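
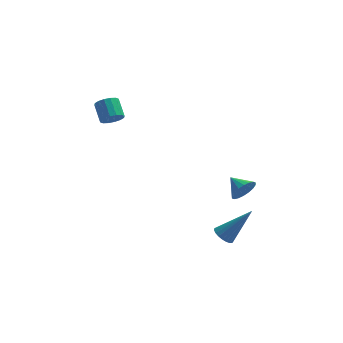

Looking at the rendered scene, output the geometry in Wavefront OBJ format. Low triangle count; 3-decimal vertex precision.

v 2.7 0.666 -0.404
v 3.174 0.746 0.185
v 2.08 1.474 -0.016
v 3.304 0.957 -0.046
v 3.314 1.109 -0.348
v 3.203 1.174 -0.66
v 2.992 1.138 -0.922
v 2.723 1.008 -1.082
v 2.45 0.811 -1.107
v 2.226 0.585 -0.992
v 2.096 0.374 -0.762
v 2.085 0.222 -0.46
v 2.196 0.157 -0.147
v 2.407 0.193 0.115
v 2.676 0.323 0.274
v 2.95 0.52 0.299
v -3.769 3.316 3.219
v -3.56 3.002 3.737
v -3.843 3.911 4.399
v -4.051 4.224 3.881
v -3.296 3.167 3.624
v -3.579 4.076 4.287
v -3.158 3.371 3.402
v -3.441 4.28 4.065
v -3.184 3.561 3.132
v -3.467 4.47 3.795
v -3.366 3.684 2.884
v -3.649 4.593 3.547
v -3.657 3.709 2.727
v -3.939 4.618 3.389
v -3.977 3.629 2.701
v -4.26 4.538 3.363
v -4.241 3.464 2.813
v -4.524 4.373 3.476
v -4.379 3.26 3.035
v -4.662 4.169 3.698
v -4.353 3.07 3.305
v -4.636 3.979 3.968
v -4.171 2.947 3.553
v -4.454 3.856 4.216
v -3.881 2.922 3.711
v -4.163 3.831 4.373
v 1.484 -3.029 -0.775
v 1.835 -2.69 -1.124
v 2.836 -2.791 0.815
v 1.685 -2.52 -1.021
v 1.499 -2.438 -0.876
v 1.311 -2.458 -0.713
v 1.153 -2.577 -0.561
v 1.052 -2.774 -0.446
v 1.026 -3.015 -0.388
v 1.08 -3.259 -0.396
v 1.203 -3.463 -0.471
v 1.375 -3.592 -0.597
v 1.566 -3.623 -0.755
v 1.742 -3.552 -0.916
v 1.875 -3.391 -1.052
v 1.939 -3.167 -1.141
v 1.926 -2.919 -1.166
f 2 1 4
f 2 4 3
f 4 1 5
f 4 5 3
f 5 1 6
f 5 6 3
f 6 1 7
f 6 7 3
f 7 1 8
f 7 8 3
f 8 1 9
f 8 9 3
f 9 1 10
f 9 10 3
f 10 1 11
f 10 11 3
f 11 1 12
f 11 12 3
f 12 1 13
f 12 13 3
f 13 1 14
f 13 14 3
f 14 1 15
f 14 15 3
f 15 1 16
f 15 16 3
f 16 1 2
f 16 2 3
f 18 17 21
f 18 21 19
f 19 21 22
f 19 22 20
f 21 17 23
f 21 23 22
f 22 23 24
f 22 24 20
f 23 17 25
f 23 25 24
f 24 25 26
f 24 26 20
f 25 17 27
f 25 27 26
f 26 27 28
f 26 28 20
f 27 17 29
f 27 29 28
f 28 29 30
f 28 30 20
f 29 17 31
f 29 31 30
f 30 31 32
f 30 32 20
f 31 17 33
f 31 33 32
f 32 33 34
f 32 34 20
f 33 17 35
f 33 35 34
f 34 35 36
f 34 36 20
f 35 17 37
f 35 37 36
f 36 37 38
f 36 38 20
f 37 17 39
f 37 39 38
f 38 39 40
f 38 40 20
f 39 17 41
f 39 41 40
f 40 41 42
f 40 42 20
f 41 17 18
f 41 18 42
f 42 18 19
f 42 19 20
f 44 43 46
f 44 46 45
f 46 43 47
f 46 47 45
f 47 43 48
f 47 48 45
f 48 43 49
f 48 49 45
f 49 43 50
f 49 50 45
f 50 43 51
f 50 51 45
f 51 43 52
f 51 52 45
f 52 43 53
f 52 53 45
f 53 43 54
f 53 54 45
f 54 43 55
f 54 55 45
f 55 43 56
f 55 56 45
f 56 43 57
f 56 57 45
f 57 43 58
f 57 58 45
f 58 43 59
f 58 59 45
f 59 43 44
f 59 44 45



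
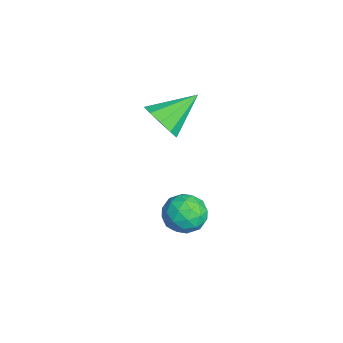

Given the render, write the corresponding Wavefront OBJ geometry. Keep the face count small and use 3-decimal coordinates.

v -3.228 -2.067 2.346
v -2.942 -2.459 3.104
v -3.772 -0.673 3.274
v -2.523 -2.158 2.898
v -2.372 -1.822 2.482
v -2.548 -1.579 2.013
v -2.984 -1.522 1.672
v -3.513 -1.674 1.588
v -3.933 -1.975 1.794
v -4.083 -2.311 2.211
v -3.907 -2.554 2.679
v -3.471 -2.611 3.021
v -2.201 -0.681 -1.33
v -1.486 -0.686 -1.866
v -2.514 -2.034 -1.734
v -1.799 -2.039 -2.27
v -1.692 -2.034 -1.383
v -1.499 -1.197 -1.133
v -2.501 -1.523 -2.467
v -2.308 -0.686 -2.217
v -1.671 -1.206 -2.569
v -1.171 -1.522 -1.898
v -2.829 -1.198 -1.702
v -2.329 -1.514 -1.031
v -1.816 -0.565 -1.562
v -2.184 -2.155 -2.038
v -2.121 -2.152 -1.516
v -1.701 -2.155 -1.831
v -1.824 -0.865 -1.132
v -1.403 -0.868 -1.446
v -1.525 -1.66 -1.163
v -2.597 -1.852 -2.154
v -2.176 -1.855 -2.468
v -2.299 -0.565 -1.769
v -1.879 -0.568 -2.084
v -2.475 -1.06 -2.437
v -1.505 -0.873 -2.29
v -1.688 -1.669 -2.528
v -2.101 -1.365 -2.644
v -1.988 -0.874 -2.497
v -1.211 -1.059 -1.897
v -1.395 -1.854 -2.134
v -1.332 -1.851 -1.613
v -1.218 -1.36 -1.466
v -1.32 -1.365 -2.31
v -2.605 -0.866 -1.466
v -2.789 -1.661 -1.703
v -2.782 -1.36 -2.134
v -2.668 -0.869 -1.987
v -2.312 -1.051 -1.072
v -2.495 -1.847 -1.31
v -2.012 -1.846 -1.103
v -1.899 -1.355 -0.956
v -2.68 -1.355 -1.29
f 2 1 4
f 2 4 3
f 4 1 5
f 4 5 3
f 5 1 6
f 5 6 3
f 6 1 7
f 6 7 3
f 7 1 8
f 7 8 3
f 8 1 9
f 8 9 3
f 9 1 10
f 9 10 3
f 10 1 11
f 10 11 3
f 11 1 12
f 11 12 3
f 12 1 2
f 12 2 3
f 13 50 29
f 50 24 53
f 29 53 18
f 50 53 29
f 13 29 25
f 29 18 30
f 25 30 14
f 29 30 25
f 13 25 34
f 25 14 35
f 34 35 20
f 25 35 34
f 13 34 46
f 34 20 49
f 46 49 23
f 34 49 46
f 13 46 50
f 46 23 54
f 50 54 24
f 46 54 50
f 14 30 41
f 30 18 44
f 41 44 22
f 30 44 41
f 18 53 31
f 53 24 52
f 31 52 17
f 53 52 31
f 24 54 51
f 54 23 47
f 51 47 15
f 54 47 51
f 23 49 48
f 49 20 36
f 48 36 19
f 49 36 48
f 20 35 40
f 35 14 37
f 40 37 21
f 35 37 40
f 16 42 28
f 42 22 43
f 28 43 17
f 42 43 28
f 16 28 26
f 28 17 27
f 26 27 15
f 28 27 26
f 16 26 33
f 26 15 32
f 33 32 19
f 26 32 33
f 16 33 38
f 33 19 39
f 38 39 21
f 33 39 38
f 16 38 42
f 38 21 45
f 42 45 22
f 38 45 42
f 17 43 31
f 43 22 44
f 31 44 18
f 43 44 31
f 15 27 51
f 27 17 52
f 51 52 24
f 27 52 51
f 19 32 48
f 32 15 47
f 48 47 23
f 32 47 48
f 21 39 40
f 39 19 36
f 40 36 20
f 39 36 40
f 22 45 41
f 45 21 37
f 41 37 14
f 45 37 41



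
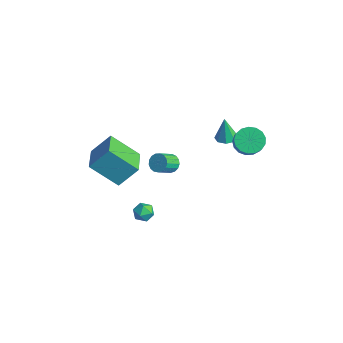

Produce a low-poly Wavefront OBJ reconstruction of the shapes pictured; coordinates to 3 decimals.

v -2.315 3.287 1.87
v -1.932 3.833 1.933
v -2.485 3.233 3.37
v -2.429 3.947 1.881
v -2.859 3.674 1.822
v -2.971 3.175 1.792
v -2.698 2.741 1.807
v -2.201 2.627 1.86
v -1.77 2.899 1.918
v -1.659 3.399 1.949
v -4.349 -2.306 0.134
v -5.414 -3.506 1.52
v -3.927 -1.291 1.337
v -4.992 -2.49 2.723
v -2.848 -3.29 0.437
v -3.913 -4.489 1.823
v -2.426 -2.274 1.64
v -3.491 -3.474 3.026
v -2.042 -1.7 -1.476
v -1.483 -2.046 -1.556
v -2.577 -2.434 -2.044
v -2.018 -2.78 -2.124
v -2.3 -2.739 -1.526
v -1.969 -2.285 -1.175
v -2.091 -2.195 -2.425
v -1.76 -1.741 -2.074
v -1.513 -2.352 -2.142
v -1.642 -2.688 -1.586
v -2.418 -1.792 -2.014
v -2.547 -2.128 -1.458
v -1.477 -0.869 2.259
v -0.934 -0.924 2.009
v -0.72 -1.826 2.672
v -1.263 -1.771 2.921
v -0.889 -0.749 2.232
v -0.676 -1.652 2.895
v -0.979 -0.602 2.462
v -0.766 -1.504 3.125
v -1.183 -0.516 2.645
v -0.97 -1.418 3.308
v -1.454 -0.51 2.739
v -1.241 -1.413 3.402
v -1.731 -0.587 2.724
v -1.517 -1.49 3.386
v -1.949 -0.729 2.601
v -1.735 -1.631 3.264
v -2.059 -0.902 2.4
v -1.845 -1.805 3.063
v -2.035 -1.068 2.167
v -1.822 -1.97 2.83
v -1.884 -1.188 1.955
v -1.671 -2.091 2.618
v -1.639 -1.235 1.812
v -1.426 -2.138 2.475
v -1.357 -1.198 1.772
v -1.144 -2.101 2.434
v -1.103 -1.086 1.843
v -0.889 -1.988 2.506
v -1.046 3.847 2.165
v -0.362 4.146 1.737
v 0.611 3.591 2.908
v -0.074 3.293 3.335
v -0.473 4.46 1.978
v 0.5 3.906 3.149
v -0.715 4.635 2.262
v 0.258 4.08 3.433
v -1.033 4.629 2.524
v -0.06 4.074 3.694
v -1.354 4.444 2.703
v -0.381 3.889 3.873
v -1.604 4.122 2.759
v -0.632 3.567 3.929
v -1.727 3.738 2.679
v -0.754 3.183 3.849
v -1.694 3.378 2.481
v -0.721 2.823 3.651
v -1.513 3.126 2.21
v -0.54 2.571 3.381
v -1.224 3.039 1.93
v -0.252 2.485 3.1
v -0.895 3.138 1.703
v 0.078 2.583 2.873
v -0.601 3.399 1.582
v 0.372 2.844 2.752
v -0.409 3.762 1.594
v 0.564 3.208 2.765
f 2 1 4
f 2 4 3
f 4 1 5
f 4 5 3
f 5 1 6
f 5 6 3
f 6 1 7
f 6 7 3
f 7 1 8
f 7 8 3
f 8 1 9
f 8 9 3
f 9 1 10
f 9 10 3
f 10 1 2
f 10 2 3
f 12 14 11
f 15 12 11
f 11 14 13
f 13 15 11
f 12 18 14
f 16 12 15
f 16 18 12
f 14 18 13
f 17 15 13
f 13 18 17
f 17 16 15
f 18 16 17
f 19 30 24
f 19 24 20
f 19 20 26
f 19 26 29
f 19 29 30
f 20 24 28
f 24 30 23
f 30 29 21
f 29 26 25
f 26 20 27
f 22 28 23
f 22 23 21
f 22 21 25
f 22 25 27
f 22 27 28
f 23 28 24
f 21 23 30
f 25 21 29
f 27 25 26
f 28 27 20
f 32 31 35
f 32 35 33
f 33 35 36
f 33 36 34
f 35 31 37
f 35 37 36
f 36 37 38
f 36 38 34
f 37 31 39
f 37 39 38
f 38 39 40
f 38 40 34
f 39 31 41
f 39 41 40
f 40 41 42
f 40 42 34
f 41 31 43
f 41 43 42
f 42 43 44
f 42 44 34
f 43 31 45
f 43 45 44
f 44 45 46
f 44 46 34
f 45 31 47
f 45 47 46
f 46 47 48
f 46 48 34
f 47 31 49
f 47 49 48
f 48 49 50
f 48 50 34
f 49 31 51
f 49 51 50
f 50 51 52
f 50 52 34
f 51 31 53
f 51 53 52
f 52 53 54
f 52 54 34
f 53 31 55
f 53 55 54
f 54 55 56
f 54 56 34
f 55 31 57
f 55 57 56
f 56 57 58
f 56 58 34
f 57 31 32
f 57 32 58
f 58 32 33
f 58 33 34
f 60 59 63
f 60 63 61
f 61 63 64
f 61 64 62
f 63 59 65
f 63 65 64
f 64 65 66
f 64 66 62
f 65 59 67
f 65 67 66
f 66 67 68
f 66 68 62
f 67 59 69
f 67 69 68
f 68 69 70
f 68 70 62
f 69 59 71
f 69 71 70
f 70 71 72
f 70 72 62
f 71 59 73
f 71 73 72
f 72 73 74
f 72 74 62
f 73 59 75
f 73 75 74
f 74 75 76
f 74 76 62
f 75 59 77
f 75 77 76
f 76 77 78
f 76 78 62
f 77 59 79
f 77 79 78
f 78 79 80
f 78 80 62
f 79 59 81
f 79 81 80
f 80 81 82
f 80 82 62
f 81 59 83
f 81 83 82
f 82 83 84
f 82 84 62
f 83 59 85
f 83 85 84
f 84 85 86
f 84 86 62
f 85 59 60
f 85 60 86
f 86 60 61
f 86 61 62



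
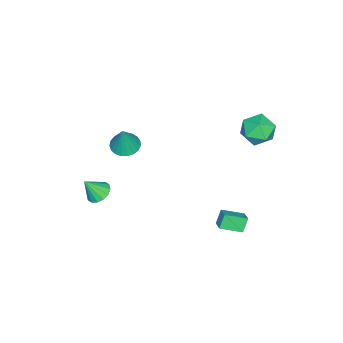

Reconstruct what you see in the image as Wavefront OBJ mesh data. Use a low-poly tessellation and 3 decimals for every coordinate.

v -0.232 3.187 -3.009
v 0.369 3.672 -2.705
v -0.927 4.374 -3.529
v -0.326 4.858 -3.225
v 0.286 3.102 -3.895
v 0.887 3.586 -3.591
v -0.409 4.288 -4.415
v 0.192 4.773 -4.111
v -3.822 4.83 1.29
v -2.963 4.032 1.096
v -4.337 3.888 2.884
v -3.478 3.09 2.69
v -3.197 4.203 2.996
v -2.878 4.785 2.01
v -4.422 3.135 1.97
v -4.103 3.717 0.984
v -3.334 2.984 1.516
v -2.577 3.644 2.15
v -4.723 4.276 1.83
v -3.966 4.936 2.464
v -2.097 -3.926 -1.332
v -1.626 -3.137 -1.53
v -1.543 -3.794 0.512
v -1.979 -2.999 -1.434
v -2.352 -3.021 -1.32
v -2.681 -3.2 -1.208
v -2.91 -3.505 -1.118
v -2.997 -3.882 -1.065
v -2.929 -4.267 -1.058
v -2.717 -4.593 -1.098
v -2.398 -4.803 -1.179
v -2.026 -4.862 -1.286
v -1.667 -4.759 -1.401
v -1.383 -4.512 -1.505
v -1.221 -4.164 -1.578
v -1.211 -3.774 -1.609
v -1.355 -3.411 -1.592
v 2.373 -3.44 -1.752
v 2.911 -3.871 -2.196
v 2.887 -4.08 -0.508
v 3.114 -3.512 -2.095
v 3.119 -3.134 -1.902
v 2.923 -2.838 -1.669
v 2.581 -2.703 -1.458
v 2.182 -2.766 -1.326
v 1.835 -3.009 -1.308
v 1.632 -3.368 -1.409
v 1.628 -3.746 -1.601
v 1.823 -4.043 -1.834
v 2.166 -4.177 -2.045
v 2.564 -4.114 -2.178
f 2 4 1
f 5 2 1
f 1 4 3
f 3 5 1
f 2 8 4
f 6 2 5
f 6 8 2
f 4 8 3
f 7 5 3
f 3 8 7
f 7 6 5
f 8 6 7
f 9 20 14
f 9 14 10
f 9 10 16
f 9 16 19
f 9 19 20
f 10 14 18
f 14 20 13
f 20 19 11
f 19 16 15
f 16 10 17
f 12 18 13
f 12 13 11
f 12 11 15
f 12 15 17
f 12 17 18
f 13 18 14
f 11 13 20
f 15 11 19
f 17 15 16
f 18 17 10
f 22 21 24
f 22 24 23
f 24 21 25
f 24 25 23
f 25 21 26
f 25 26 23
f 26 21 27
f 26 27 23
f 27 21 28
f 27 28 23
f 28 21 29
f 28 29 23
f 29 21 30
f 29 30 23
f 30 21 31
f 30 31 23
f 31 21 32
f 31 32 23
f 32 21 33
f 32 33 23
f 33 21 34
f 33 34 23
f 34 21 35
f 34 35 23
f 35 21 36
f 35 36 23
f 36 21 37
f 36 37 23
f 37 21 22
f 37 22 23
f 39 38 41
f 39 41 40
f 41 38 42
f 41 42 40
f 42 38 43
f 42 43 40
f 43 38 44
f 43 44 40
f 44 38 45
f 44 45 40
f 45 38 46
f 45 46 40
f 46 38 47
f 46 47 40
f 47 38 48
f 47 48 40
f 48 38 49
f 48 49 40
f 49 38 50
f 49 50 40
f 50 38 51
f 50 51 40
f 51 38 39
f 51 39 40



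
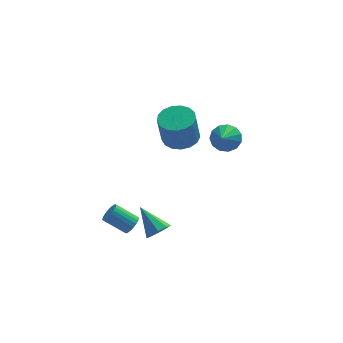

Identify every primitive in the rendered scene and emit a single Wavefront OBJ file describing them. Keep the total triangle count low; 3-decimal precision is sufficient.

v -1.89 -4.049 -0.624
v -1.221 -3.854 -0.322
v -2.75 -2.811 0.484
v -1.357 -3.532 -0.787
v -1.805 -3.513 -1.156
v -2.304 -3.808 -1.214
v -2.56 -4.243 -0.926
v -2.423 -4.565 -0.461
v -1.975 -4.584 -0.091
v -1.476 -4.29 -0.034
v -3.112 -1.828 -1.907
v -2.719 -1.737 -1.423
v -3.915 -1.322 -0.529
v -4.308 -1.412 -1.013
v -2.721 -1.501 -1.536
v -3.917 -1.086 -0.642
v -2.791 -1.321 -1.713
v -3.987 -0.906 -0.819
v -2.917 -1.229 -1.924
v -4.113 -0.814 -1.03
v -3.076 -1.24 -2.132
v -4.272 -0.825 -1.238
v -3.241 -1.353 -2.301
v -4.437 -0.938 -1.407
v -3.384 -1.548 -2.401
v -4.581 -1.133 -1.507
v -3.48 -1.791 -2.417
v -4.676 -1.376 -1.523
v -3.513 -2.041 -2.344
v -4.709 -1.626 -1.45
v -3.476 -2.254 -2.196
v -4.672 -1.838 -1.302
v -3.376 -2.393 -1.997
v -4.572 -1.977 -1.103
v -3.23 -2.434 -1.783
v -4.426 -2.019 -0.889
v -3.064 -2.371 -1.591
v -4.26 -1.955 -0.697
v -2.907 -2.213 -1.453
v -4.103 -1.798 -0.559
v -2.784 -1.989 -1.394
v -3.981 -1.574 -0.5
v 2.907 4.011 0.263
v 3.762 3.609 0.171
v 2.493 2.929 1.137
v 3.795 3.937 0.592
v 3.545 4.288 0.91
v 3.093 4.552 1.022
v 2.581 4.643 0.893
v 2.173 4.534 0.565
v 1.998 4.259 0.141
v 2.111 3.904 -0.245
v 2.477 3.584 -0.468
v 2.979 3.399 -0.46
v 3.458 3.408 -0.222
v -0.032 1.32 2.811
v 1.001 1.556 3.017
v 0.706 1.155 4.955
v -0.328 0.92 4.749
v 0.758 2.008 3.074
v 0.463 1.608 5.011
v 0.333 2.303 3.07
v 0.038 1.903 5.007
v -0.175 2.373 3.007
v -0.47 1.972 4.944
v -0.651 2.201 2.899
v -0.946 1.801 4.836
v -0.985 1.828 2.771
v -1.28 1.428 4.708
v -1.101 1.338 2.652
v -1.396 0.938 4.59
v -0.972 0.845 2.57
v -1.267 0.444 4.507
v -0.628 0.46 2.543
v -0.923 0.06 4.48
v -0.147 0.272 2.577
v -0.442 -0.128 4.515
v 0.36 0.324 2.665
v 0.064 -0.076 4.603
v 0.776 0.605 2.787
v 0.481 0.205 4.724
v 1.008 1.049 2.914
v 0.713 0.649 4.851
f 2 1 4
f 2 4 3
f 4 1 5
f 4 5 3
f 5 1 6
f 5 6 3
f 6 1 7
f 6 7 3
f 7 1 8
f 7 8 3
f 8 1 9
f 8 9 3
f 9 1 10
f 9 10 3
f 10 1 2
f 10 2 3
f 12 11 15
f 12 15 13
f 13 15 16
f 13 16 14
f 15 11 17
f 15 17 16
f 16 17 18
f 16 18 14
f 17 11 19
f 17 19 18
f 18 19 20
f 18 20 14
f 19 11 21
f 19 21 20
f 20 21 22
f 20 22 14
f 21 11 23
f 21 23 22
f 22 23 24
f 22 24 14
f 23 11 25
f 23 25 24
f 24 25 26
f 24 26 14
f 25 11 27
f 25 27 26
f 26 27 28
f 26 28 14
f 27 11 29
f 27 29 28
f 28 29 30
f 28 30 14
f 29 11 31
f 29 31 30
f 30 31 32
f 30 32 14
f 31 11 33
f 31 33 32
f 32 33 34
f 32 34 14
f 33 11 35
f 33 35 34
f 34 35 36
f 34 36 14
f 35 11 37
f 35 37 36
f 36 37 38
f 36 38 14
f 37 11 39
f 37 39 38
f 38 39 40
f 38 40 14
f 39 11 41
f 39 41 40
f 40 41 42
f 40 42 14
f 41 11 12
f 41 12 42
f 42 12 13
f 42 13 14
f 44 43 46
f 44 46 45
f 46 43 47
f 46 47 45
f 47 43 48
f 47 48 45
f 48 43 49
f 48 49 45
f 49 43 50
f 49 50 45
f 50 43 51
f 50 51 45
f 51 43 52
f 51 52 45
f 52 43 53
f 52 53 45
f 53 43 54
f 53 54 45
f 54 43 55
f 54 55 45
f 55 43 44
f 55 44 45
f 57 56 60
f 57 60 58
f 58 60 61
f 58 61 59
f 60 56 62
f 60 62 61
f 61 62 63
f 61 63 59
f 62 56 64
f 62 64 63
f 63 64 65
f 63 65 59
f 64 56 66
f 64 66 65
f 65 66 67
f 65 67 59
f 66 56 68
f 66 68 67
f 67 68 69
f 67 69 59
f 68 56 70
f 68 70 69
f 69 70 71
f 69 71 59
f 70 56 72
f 70 72 71
f 71 72 73
f 71 73 59
f 72 56 74
f 72 74 73
f 73 74 75
f 73 75 59
f 74 56 76
f 74 76 75
f 75 76 77
f 75 77 59
f 76 56 78
f 76 78 77
f 77 78 79
f 77 79 59
f 78 56 80
f 78 80 79
f 79 80 81
f 79 81 59
f 80 56 82
f 80 82 81
f 81 82 83
f 81 83 59
f 82 56 57
f 82 57 83
f 83 57 58
f 83 58 59



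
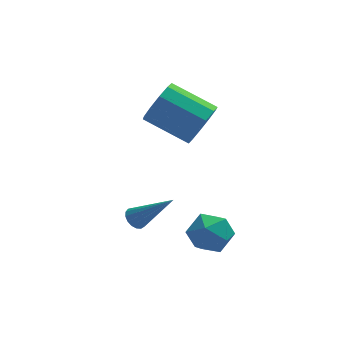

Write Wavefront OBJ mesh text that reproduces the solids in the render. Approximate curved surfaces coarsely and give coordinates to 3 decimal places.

v -0.586 0.862 0.513
v -0.002 1.206 1.261
v -1.65 2.102 2.136
v -2.234 1.758 1.387
v -0.008 1.636 0.809
v -1.656 2.532 1.683
v -0.235 1.77 0.243
v -1.883 2.666 1.118
v -0.596 1.557 -0.22
v -2.245 2.454 0.655
v -0.953 1.079 -0.403
v -2.602 1.975 0.472
v -1.17 0.518 -0.236
v -2.818 1.414 0.639
v -1.164 0.088 0.217
v -2.812 0.984 1.091
v -0.937 -0.046 0.782
v -2.585 0.85 1.657
v -0.575 0.166 1.245
v -2.224 1.063 2.12
v -0.218 0.645 1.428
v -1.867 1.541 2.303
v -0.468 -2.218 -3.622
v 0.193 -2.701 -3.068
v -1.653 -2.819 -2.732
v -0.992 -3.302 -2.178
v -1.047 -2.316 -2.135
v -0.315 -1.945 -2.685
v -1.145 -3.575 -3.115
v -0.413 -3.204 -3.665
v -0.226 -3.54 -2.755
v -0.165 -2.761 -2.149
v -1.295 -2.759 -3.651
v -1.234 -1.98 -3.045
v -3.305 -0.568 -3.588
v -2.914 -0.5 -3.925
v -1.935 -1.212 -2.132
v -2.933 -0.28 -3.81
v -3.036 -0.126 -3.644
v -3.202 -0.073 -3.466
v -3.39 -0.133 -3.315
v -3.559 -0.293 -3.227
v -3.67 -0.516 -3.221
v -3.697 -0.751 -3.3
v -3.634 -0.943 -3.444
v -3.496 -1.05 -3.622
v -3.314 -1.046 -3.791
v -3.129 -0.933 -3.914
v -2.985 -0.735 -3.962
f 2 1 5
f 2 5 3
f 3 5 6
f 3 6 4
f 5 1 7
f 5 7 6
f 6 7 8
f 6 8 4
f 7 1 9
f 7 9 8
f 8 9 10
f 8 10 4
f 9 1 11
f 9 11 10
f 10 11 12
f 10 12 4
f 11 1 13
f 11 13 12
f 12 13 14
f 12 14 4
f 13 1 15
f 13 15 14
f 14 15 16
f 14 16 4
f 15 1 17
f 15 17 16
f 16 17 18
f 16 18 4
f 17 1 19
f 17 19 18
f 18 19 20
f 18 20 4
f 19 1 21
f 19 21 20
f 20 21 22
f 20 22 4
f 21 1 2
f 21 2 22
f 22 2 3
f 22 3 4
f 23 34 28
f 23 28 24
f 23 24 30
f 23 30 33
f 23 33 34
f 24 28 32
f 28 34 27
f 34 33 25
f 33 30 29
f 30 24 31
f 26 32 27
f 26 27 25
f 26 25 29
f 26 29 31
f 26 31 32
f 27 32 28
f 25 27 34
f 29 25 33
f 31 29 30
f 32 31 24
f 36 35 38
f 36 38 37
f 38 35 39
f 38 39 37
f 39 35 40
f 39 40 37
f 40 35 41
f 40 41 37
f 41 35 42
f 41 42 37
f 42 35 43
f 42 43 37
f 43 35 44
f 43 44 37
f 44 35 45
f 44 45 37
f 45 35 46
f 45 46 37
f 46 35 47
f 46 47 37
f 47 35 48
f 47 48 37
f 48 35 49
f 48 49 37
f 49 35 36
f 49 36 37



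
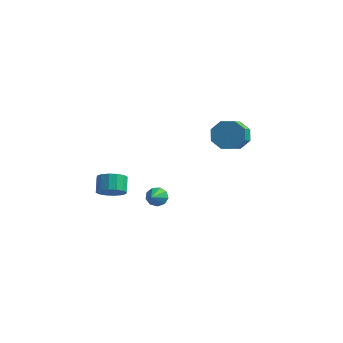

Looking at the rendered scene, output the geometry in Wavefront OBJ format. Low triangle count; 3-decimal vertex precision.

v 2.87 4.217 1.501
v 3.465 3.968 0.75
v 3.964 2.453 1.647
v 3.37 2.703 2.399
v 3.817 4.392 1.27
v 4.316 2.877 2.167
v 3.615 4.714 1.925
v 4.114 3.199 2.822
v 2.976 4.745 2.333
v 3.476 3.23 3.23
v 2.276 4.467 2.253
v 2.775 2.952 3.15
v 1.924 4.043 1.733
v 2.423 2.528 2.63
v 2.126 3.721 1.078
v 2.625 2.206 1.975
v 2.764 3.69 0.67
v 3.264 2.175 1.567
v -0.018 -3.478 0.11
v 0.528 -2.925 -0.118
v 0.165 -2.269 0.603
v -0.382 -2.822 0.83
v 0.192 -2.85 -0.356
v -0.172 -2.194 0.364
v -0.201 -2.943 -0.47
v -0.564 -2.286 0.251
v -0.545 -3.179 -0.428
v -0.908 -2.523 0.293
v -0.748 -3.495 -0.242
v -1.111 -2.839 0.478
v -0.755 -3.807 0.038
v -1.118 -3.151 0.759
v -0.565 -4.031 0.337
v -0.928 -3.375 1.058
v -0.228 -4.106 0.576
v -0.592 -3.45 1.296
v 0.164 -4.014 0.689
v -0.199 -3.357 1.41
v 0.508 -3.777 0.647
v 0.145 -3.121 1.368
v 0.711 -3.461 0.462
v 0.348 -2.805 1.182
v 0.718 -3.149 0.181
v 0.355 -2.493 0.902
v 0.917 -0.511 -1.497
v 1.322 -0.192 -1.134
v 1.203 -1.549 -0.903
v 0.931 -0.195 -0.952
v 0.534 -0.346 -1.024
v 0.316 -0.574 -1.318
v 0.379 -0.772 -1.695
v 0.694 -0.848 -1.98
v 1.113 -0.766 -2.038
v 1.44 -0.565 -1.844
v 1.522 -0.338 -1.487
f 2 1 5
f 2 5 3
f 3 5 6
f 3 6 4
f 5 1 7
f 5 7 6
f 6 7 8
f 6 8 4
f 7 1 9
f 7 9 8
f 8 9 10
f 8 10 4
f 9 1 11
f 9 11 10
f 10 11 12
f 10 12 4
f 11 1 13
f 11 13 12
f 12 13 14
f 12 14 4
f 13 1 15
f 13 15 14
f 14 15 16
f 14 16 4
f 15 1 17
f 15 17 16
f 16 17 18
f 16 18 4
f 17 1 2
f 17 2 18
f 18 2 3
f 18 3 4
f 20 19 23
f 20 23 21
f 21 23 24
f 21 24 22
f 23 19 25
f 23 25 24
f 24 25 26
f 24 26 22
f 25 19 27
f 25 27 26
f 26 27 28
f 26 28 22
f 27 19 29
f 27 29 28
f 28 29 30
f 28 30 22
f 29 19 31
f 29 31 30
f 30 31 32
f 30 32 22
f 31 19 33
f 31 33 32
f 32 33 34
f 32 34 22
f 33 19 35
f 33 35 34
f 34 35 36
f 34 36 22
f 35 19 37
f 35 37 36
f 36 37 38
f 36 38 22
f 37 19 39
f 37 39 38
f 38 39 40
f 38 40 22
f 39 19 41
f 39 41 40
f 40 41 42
f 40 42 22
f 41 19 43
f 41 43 42
f 42 43 44
f 42 44 22
f 43 19 20
f 43 20 44
f 44 20 21
f 44 21 22
f 46 45 48
f 46 48 47
f 48 45 49
f 48 49 47
f 49 45 50
f 49 50 47
f 50 45 51
f 50 51 47
f 51 45 52
f 51 52 47
f 52 45 53
f 52 53 47
f 53 45 54
f 53 54 47
f 54 45 55
f 54 55 47
f 55 45 46
f 55 46 47



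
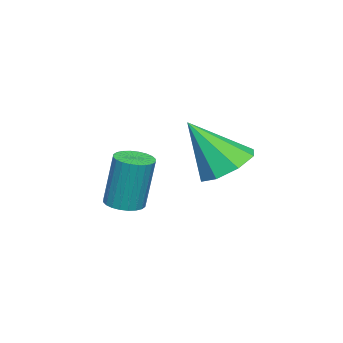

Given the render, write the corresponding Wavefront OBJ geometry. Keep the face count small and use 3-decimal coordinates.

v -3.19 -2.418 -1.726
v -2.621 -2.526 -1.712
v -2.6 -2.211 -0.001
v -3.17 -2.102 -0.014
v -2.622 -2.304 -1.753
v -2.602 -1.989 -0.042
v -2.71 -2.099 -1.79
v -2.69 -1.784 -0.079
v -2.871 -1.942 -1.817
v -2.851 -1.627 -0.106
v -3.081 -1.858 -1.83
v -3.06 -1.543 -0.119
v -3.307 -1.859 -1.827
v -3.287 -1.543 -0.116
v -3.515 -1.945 -1.809
v -3.495 -1.63 -0.098
v -3.674 -2.103 -1.778
v -3.654 -1.788 -0.067
v -3.76 -2.309 -1.739
v -3.739 -1.994 -0.028
v -3.758 -2.531 -1.698
v -3.738 -2.216 0.013
v -3.67 -2.736 -1.661
v -3.65 -2.421 0.05
v -3.509 -2.893 -1.634
v -3.489 -2.578 0.077
v -3.3 -2.977 -1.621
v -3.279 -2.662 0.09
v -3.073 -2.977 -1.624
v -3.053 -2.661 0.087
v -2.865 -2.89 -1.642
v -2.845 -2.575 0.069
v -2.706 -2.732 -1.673
v -2.686 -2.417 0.038
v -2.815 0.658 0.196
v -2.147 1.198 0.39
v -2.465 -0.318 1.704
v -2.731 1.402 0.658
v -3.363 1.171 0.655
v -3.674 0.639 0.383
v -3.482 0.118 0.001
v -2.899 -0.086 -0.266
v -2.266 0.145 -0.263
v -1.955 0.677 0.009
f 2 1 5
f 2 5 3
f 3 5 6
f 3 6 4
f 5 1 7
f 5 7 6
f 6 7 8
f 6 8 4
f 7 1 9
f 7 9 8
f 8 9 10
f 8 10 4
f 9 1 11
f 9 11 10
f 10 11 12
f 10 12 4
f 11 1 13
f 11 13 12
f 12 13 14
f 12 14 4
f 13 1 15
f 13 15 14
f 14 15 16
f 14 16 4
f 15 1 17
f 15 17 16
f 16 17 18
f 16 18 4
f 17 1 19
f 17 19 18
f 18 19 20
f 18 20 4
f 19 1 21
f 19 21 20
f 20 21 22
f 20 22 4
f 21 1 23
f 21 23 22
f 22 23 24
f 22 24 4
f 23 1 25
f 23 25 24
f 24 25 26
f 24 26 4
f 25 1 27
f 25 27 26
f 26 27 28
f 26 28 4
f 27 1 29
f 27 29 28
f 28 29 30
f 28 30 4
f 29 1 31
f 29 31 30
f 30 31 32
f 30 32 4
f 31 1 33
f 31 33 32
f 32 33 34
f 32 34 4
f 33 1 2
f 33 2 34
f 34 2 3
f 34 3 4
f 36 35 38
f 36 38 37
f 38 35 39
f 38 39 37
f 39 35 40
f 39 40 37
f 40 35 41
f 40 41 37
f 41 35 42
f 41 42 37
f 42 35 43
f 42 43 37
f 43 35 44
f 43 44 37
f 44 35 36
f 44 36 37



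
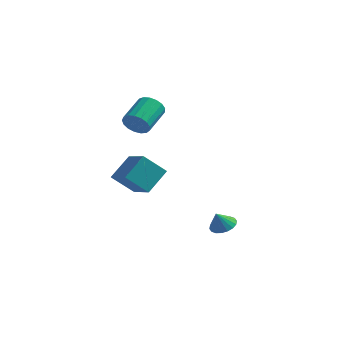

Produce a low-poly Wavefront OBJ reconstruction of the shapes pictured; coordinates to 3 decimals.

v 3.954 -1.439 -3.466
v 4.627 -1.154 -3.166
v 3.666 -1.781 -2.494
v 4.407 -0.882 -3.135
v 4.096 -0.72 -3.171
v 3.758 -0.701 -3.265
v 3.459 -0.828 -3.398
v 3.257 -1.076 -3.545
v 3.194 -1.396 -3.677
v 3.282 -1.724 -3.766
v 3.502 -1.996 -3.796
v 3.813 -2.158 -3.761
v 4.151 -2.177 -3.667
v 4.45 -2.05 -3.534
v 4.651 -1.802 -3.387
v 4.715 -1.482 -3.255
v -4.581 2.961 -3.606
v -4.046 4.367 -2.462
v -3.368 3.501 -4.836
v -2.833 4.907 -3.692
v -3.127 1.693 -2.728
v -2.592 3.099 -1.584
v -1.914 2.233 -3.958
v -1.379 3.639 -2.814
v -2.973 2.958 0.971
v -2.423 3.168 0.303
v -2.238 4.971 1.021
v -2.787 4.762 1.689
v -2.809 3.267 0.153
v -2.624 5.071 0.87
v -3.232 3.296 0.19
v -3.047 5.099 0.907
v -3.596 3.247 0.406
v -3.411 5.051 1.124
v -3.817 3.132 0.751
v -3.632 4.936 1.469
v -3.845 2.978 1.147
v -3.659 4.781 1.865
v -3.673 2.819 1.503
v -3.487 4.622 2.221
v -3.34 2.691 1.737
v -3.155 4.495 2.454
v -2.923 2.625 1.795
v -2.738 4.429 2.513
v -2.518 2.635 1.665
v -2.332 4.439 2.382
v -2.217 2.72 1.375
v -2.031 4.523 2.093
v -2.089 2.858 0.994
v -1.903 4.662 1.711
v -2.163 3.02 0.607
v -1.978 4.824 1.324
f 2 1 4
f 2 4 3
f 4 1 5
f 4 5 3
f 5 1 6
f 5 6 3
f 6 1 7
f 6 7 3
f 7 1 8
f 7 8 3
f 8 1 9
f 8 9 3
f 9 1 10
f 9 10 3
f 10 1 11
f 10 11 3
f 11 1 12
f 11 12 3
f 12 1 13
f 12 13 3
f 13 1 14
f 13 14 3
f 14 1 15
f 14 15 3
f 15 1 16
f 15 16 3
f 16 1 2
f 16 2 3
f 18 20 17
f 21 18 17
f 17 20 19
f 19 21 17
f 18 24 20
f 22 18 21
f 22 24 18
f 20 24 19
f 23 21 19
f 19 24 23
f 23 22 21
f 24 22 23
f 26 25 29
f 26 29 27
f 27 29 30
f 27 30 28
f 29 25 31
f 29 31 30
f 30 31 32
f 30 32 28
f 31 25 33
f 31 33 32
f 32 33 34
f 32 34 28
f 33 25 35
f 33 35 34
f 34 35 36
f 34 36 28
f 35 25 37
f 35 37 36
f 36 37 38
f 36 38 28
f 37 25 39
f 37 39 38
f 38 39 40
f 38 40 28
f 39 25 41
f 39 41 40
f 40 41 42
f 40 42 28
f 41 25 43
f 41 43 42
f 42 43 44
f 42 44 28
f 43 25 45
f 43 45 44
f 44 45 46
f 44 46 28
f 45 25 47
f 45 47 46
f 46 47 48
f 46 48 28
f 47 25 49
f 47 49 48
f 48 49 50
f 48 50 28
f 49 25 51
f 49 51 50
f 50 51 52
f 50 52 28
f 51 25 26
f 51 26 52
f 52 26 27
f 52 27 28



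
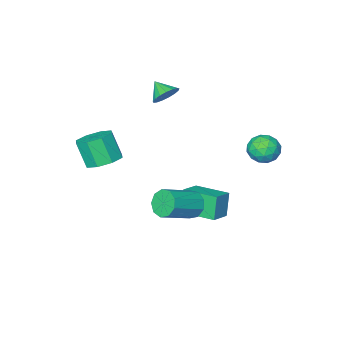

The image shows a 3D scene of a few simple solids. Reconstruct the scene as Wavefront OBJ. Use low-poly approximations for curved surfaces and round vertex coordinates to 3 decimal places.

v -1.992 -0.503 -4.254
v -2.39 -0.845 -2.774
v -2.821 1.425 -4.032
v -3.22 1.083 -2.552
v -0.86 -0.063 -3.848
v -1.259 -0.405 -2.368
v -1.69 1.865 -3.626
v -2.088 1.523 -2.146
v 0.289 2.687 -1.031
v 0.669 2.366 -1.769
v 2.531 2.452 -0.847
v 2.151 2.773 -0.109
v 0.651 2.975 -1.791
v 2.514 3.06 -0.869
v 0.465 3.448 -1.457
v 2.327 3.534 -0.536
v 0.195 3.566 -0.924
v 2.058 3.652 -0.002
v -0.03 3.272 -0.441
v 1.832 3.358 0.481
v -0.107 2.705 -0.234
v 1.756 2.791 0.688
v 0.002 2.129 -0.399
v 1.865 2.215 0.522
v 0.245 1.815 -0.861
v 2.107 1.9 0.061
v 0.508 1.908 -1.402
v 2.371 1.994 -0.48
v -3.569 4.398 2.416
v -2.796 3.864 2.185
v -4.484 3.136 2.275
v -3.711 2.602 2.044
v -3.811 2.944 2.943
v -3.245 3.724 3.03
v -4.035 3.276 1.43
v -3.469 4.056 1.517
v -3.084 3.17 1.575
v -2.946 2.965 2.51
v -4.334 4.035 1.95
v -4.196 3.83 2.885
v -3.102 4.242 2.313
v -4.178 2.758 2.147
v -4.236 2.959 2.676
v -3.782 2.645 2.539
v -3.366 4.16 2.81
v -2.912 3.846 2.674
v -3.508 3.305 3.119
v -4.368 3.154 1.786
v -3.914 2.84 1.65
v -3.498 4.355 1.921
v -3.044 4.041 1.784
v -3.772 3.695 1.341
v -2.818 3.52 1.818
v -3.355 2.778 1.735
v -3.546 3.175 1.375
v -3.213 3.633 1.426
v -2.736 3.4 2.368
v -3.274 2.658 2.285
v -3.332 2.859 2.814
v -3 3.317 2.865
v -2.905 2.992 2.01
v -4.006 4.342 2.175
v -4.544 3.6 2.092
v -4.28 3.683 1.595
v -3.948 4.141 1.646
v -3.925 4.222 2.725
v -4.462 3.48 2.642
v -4.067 3.367 3.034
v -3.734 3.825 3.085
v -4.375 4.008 2.45
v -1.888 -2.999 3.497
v -1.255 -3.271 3
v -1.772 -3.941 4.163
v -1.067 -3.048 3.283
v -1.067 -2.814 3.616
v -1.255 -2.621 3.921
v -1.588 -2.516 4.129
v -1.99 -2.52 4.193
v -2.369 -2.635 4.097
v -2.637 -2.832 3.864
v -2.734 -3.068 3.546
v -2.637 -3.288 3.218
v -2.369 -3.441 2.954
v -1.99 -3.493 2.814
v -1.588 -3.432 2.83
v 2.242 -2.731 -0.044
v 2.927 -3.446 -0.474
v 3.084 -4.225 1.075
v 2.398 -3.509 1.504
v 3.312 -2.778 -0.176
v 3.469 -3.557 1.372
v 3.071 -2.082 0.198
v 3.227 -2.861 1.746
v 2.343 -1.766 0.431
v 2.5 -2.545 1.979
v 1.556 -2.015 0.385
v 1.713 -2.794 1.934
v 1.171 -2.683 0.088
v 1.328 -3.462 1.636
v 1.413 -3.379 -0.286
v 1.569 -4.158 1.262
v 2.14 -3.695 -0.519
v 2.297 -4.474 1.029
f 2 4 1
f 5 2 1
f 1 4 3
f 3 5 1
f 2 8 4
f 6 2 5
f 6 8 2
f 4 8 3
f 7 5 3
f 3 8 7
f 7 6 5
f 8 6 7
f 10 9 13
f 10 13 11
f 11 13 14
f 11 14 12
f 13 9 15
f 13 15 14
f 14 15 16
f 14 16 12
f 15 9 17
f 15 17 16
f 16 17 18
f 16 18 12
f 17 9 19
f 17 19 18
f 18 19 20
f 18 20 12
f 19 9 21
f 19 21 20
f 20 21 22
f 20 22 12
f 21 9 23
f 21 23 22
f 22 23 24
f 22 24 12
f 23 9 25
f 23 25 24
f 24 25 26
f 24 26 12
f 25 9 27
f 25 27 26
f 26 27 28
f 26 28 12
f 27 9 10
f 27 10 28
f 28 10 11
f 28 11 12
f 29 66 45
f 66 40 69
f 45 69 34
f 66 69 45
f 29 45 41
f 45 34 46
f 41 46 30
f 45 46 41
f 29 41 50
f 41 30 51
f 50 51 36
f 41 51 50
f 29 50 62
f 50 36 65
f 62 65 39
f 50 65 62
f 29 62 66
f 62 39 70
f 66 70 40
f 62 70 66
f 30 46 57
f 46 34 60
f 57 60 38
f 46 60 57
f 34 69 47
f 69 40 68
f 47 68 33
f 69 68 47
f 40 70 67
f 70 39 63
f 67 63 31
f 70 63 67
f 39 65 64
f 65 36 52
f 64 52 35
f 65 52 64
f 36 51 56
f 51 30 53
f 56 53 37
f 51 53 56
f 32 58 44
f 58 38 59
f 44 59 33
f 58 59 44
f 32 44 42
f 44 33 43
f 42 43 31
f 44 43 42
f 32 42 49
f 42 31 48
f 49 48 35
f 42 48 49
f 32 49 54
f 49 35 55
f 54 55 37
f 49 55 54
f 32 54 58
f 54 37 61
f 58 61 38
f 54 61 58
f 33 59 47
f 59 38 60
f 47 60 34
f 59 60 47
f 31 43 67
f 43 33 68
f 67 68 40
f 43 68 67
f 35 48 64
f 48 31 63
f 64 63 39
f 48 63 64
f 37 55 56
f 55 35 52
f 56 52 36
f 55 52 56
f 38 61 57
f 61 37 53
f 57 53 30
f 61 53 57
f 72 71 74
f 72 74 73
f 74 71 75
f 74 75 73
f 75 71 76
f 75 76 73
f 76 71 77
f 76 77 73
f 77 71 78
f 77 78 73
f 78 71 79
f 78 79 73
f 79 71 80
f 79 80 73
f 80 71 81
f 80 81 73
f 81 71 82
f 81 82 73
f 82 71 83
f 82 83 73
f 83 71 84
f 83 84 73
f 84 71 85
f 84 85 73
f 85 71 72
f 85 72 73
f 87 86 90
f 87 90 88
f 88 90 91
f 88 91 89
f 90 86 92
f 90 92 91
f 91 92 93
f 91 93 89
f 92 86 94
f 92 94 93
f 93 94 95
f 93 95 89
f 94 86 96
f 94 96 95
f 95 96 97
f 95 97 89
f 96 86 98
f 96 98 97
f 97 98 99
f 97 99 89
f 98 86 100
f 98 100 99
f 99 100 101
f 99 101 89
f 100 86 102
f 100 102 101
f 101 102 103
f 101 103 89
f 102 86 87
f 102 87 103
f 103 87 88
f 103 88 89



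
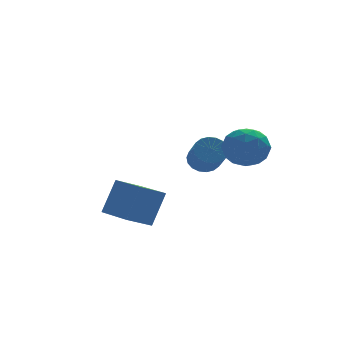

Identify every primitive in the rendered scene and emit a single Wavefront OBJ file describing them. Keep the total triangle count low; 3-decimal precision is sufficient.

v 1.026 -1.953 1.078
v 1.988 -2.321 1.084
v 0.712 -2.799 -0.324
v 1.674 -3.167 -0.318
v 1 -3.475 0.398
v 1.194 -2.953 1.264
v 1.506 -2.167 -0.504
v 1.7 -1.645 0.362
v 2.285 -2.453 0.106
v 1.972 -3.262 0.664
v 0.728 -1.858 0.096
v 0.415 -2.667 0.654
v 1.535 -2.063 1.204
v 1.165 -3.057 -0.444
v 0.769 -3.238 -0.023
v 1.335 -3.455 -0.02
v 1.068 -2.434 1.31
v 1.634 -2.65 1.314
v 1.053 -3.329 0.91
v 1.066 -2.47 -0.554
v 1.632 -2.686 -0.55
v 1.365 -1.665 0.78
v 1.931 -1.882 0.783
v 1.647 -1.791 -0.15
v 2.275 -2.357 0.633
v 2.09 -2.854 -0.191
v 1.991 -2.267 -0.301
v 2.105 -1.959 0.209
v 2.091 -2.832 0.961
v 1.906 -3.329 0.137
v 1.51 -3.51 0.557
v 1.624 -3.203 1.067
v 2.265 -2.91 0.386
v 0.794 -1.791 0.623
v 0.609 -2.288 -0.201
v 1.076 -1.917 -0.307
v 1.19 -1.61 0.203
v 0.61 -2.266 0.951
v 0.425 -2.763 0.127
v 0.595 -3.161 0.551
v 0.709 -2.853 1.061
v 0.435 -2.21 0.374
v 0.839 1.217 -1.477
v 1.424 1.46 -1.114
v 1.346 0.286 -0.2
v 0.761 0.043 -0.563
v 1.177 1.6 -0.956
v 1.099 0.426 -0.042
v 0.864 1.664 -0.9
v 0.785 0.49 0.013
v 0.545 1.64 -0.959
v 0.467 0.465 -0.045
v 0.285 1.531 -1.121
v 0.207 0.357 -0.207
v 0.134 1.361 -1.353
v 0.056 0.187 -0.439
v 0.123 1.162 -1.609
v 0.045 -0.012 -0.695
v 0.254 0.974 -1.84
v 0.176 -0.2 -0.926
v 0.501 0.834 -1.998
v 0.423 -0.34 -1.084
v 0.815 0.77 -2.053
v 0.736 -0.404 -1.14
v 1.133 0.795 -1.995
v 1.055 -0.38 -1.081
v 1.393 0.903 -1.833
v 1.315 -0.271 -0.919
v 1.544 1.073 -1.601
v 1.466 -0.101 -0.687
v 1.555 1.272 -1.345
v 1.477 0.098 -0.431
v -3.829 -3.693 -2.521
v -3.161 -3.337 -1.01
v -4.37 -2.025 -2.676
v -3.701 -1.669 -1.165
v -2.739 -3.391 -3.075
v -2.07 -3.035 -1.564
v -3.279 -1.723 -3.23
v -2.611 -1.367 -1.719
f 1 38 17
f 38 12 41
f 17 41 6
f 38 41 17
f 1 17 13
f 17 6 18
f 13 18 2
f 17 18 13
f 1 13 22
f 13 2 23
f 22 23 8
f 13 23 22
f 1 22 34
f 22 8 37
f 34 37 11
f 22 37 34
f 1 34 38
f 34 11 42
f 38 42 12
f 34 42 38
f 2 18 29
f 18 6 32
f 29 32 10
f 18 32 29
f 6 41 19
f 41 12 40
f 19 40 5
f 41 40 19
f 12 42 39
f 42 11 35
f 39 35 3
f 42 35 39
f 11 37 36
f 37 8 24
f 36 24 7
f 37 24 36
f 8 23 28
f 23 2 25
f 28 25 9
f 23 25 28
f 4 30 16
f 30 10 31
f 16 31 5
f 30 31 16
f 4 16 14
f 16 5 15
f 14 15 3
f 16 15 14
f 4 14 21
f 14 3 20
f 21 20 7
f 14 20 21
f 4 21 26
f 21 7 27
f 26 27 9
f 21 27 26
f 4 26 30
f 26 9 33
f 30 33 10
f 26 33 30
f 5 31 19
f 31 10 32
f 19 32 6
f 31 32 19
f 3 15 39
f 15 5 40
f 39 40 12
f 15 40 39
f 7 20 36
f 20 3 35
f 36 35 11
f 20 35 36
f 9 27 28
f 27 7 24
f 28 24 8
f 27 24 28
f 10 33 29
f 33 9 25
f 29 25 2
f 33 25 29
f 44 43 47
f 44 47 45
f 45 47 48
f 45 48 46
f 47 43 49
f 47 49 48
f 48 49 50
f 48 50 46
f 49 43 51
f 49 51 50
f 50 51 52
f 50 52 46
f 51 43 53
f 51 53 52
f 52 53 54
f 52 54 46
f 53 43 55
f 53 55 54
f 54 55 56
f 54 56 46
f 55 43 57
f 55 57 56
f 56 57 58
f 56 58 46
f 57 43 59
f 57 59 58
f 58 59 60
f 58 60 46
f 59 43 61
f 59 61 60
f 60 61 62
f 60 62 46
f 61 43 63
f 61 63 62
f 62 63 64
f 62 64 46
f 63 43 65
f 63 65 64
f 64 65 66
f 64 66 46
f 65 43 67
f 65 67 66
f 66 67 68
f 66 68 46
f 67 43 69
f 67 69 68
f 68 69 70
f 68 70 46
f 69 43 71
f 69 71 70
f 70 71 72
f 70 72 46
f 71 43 44
f 71 44 72
f 72 44 45
f 72 45 46
f 74 76 73
f 77 74 73
f 73 76 75
f 75 77 73
f 74 80 76
f 78 74 77
f 78 80 74
f 76 80 75
f 79 77 75
f 75 80 79
f 79 78 77
f 80 78 79



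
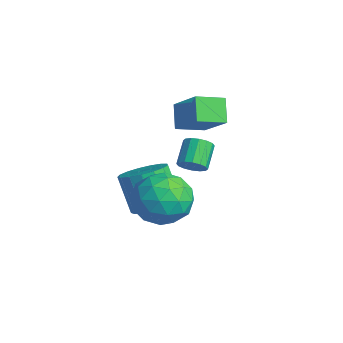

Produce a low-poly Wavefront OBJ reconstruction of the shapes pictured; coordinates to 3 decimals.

v 2.423 0.46 0.072
v 2.881 0.798 0.226
v 2.195 1.399 0.943
v 1.737 1.06 0.788
v 2.755 0.94 -0.013
v 2.069 1.541 0.703
v 2.54 0.953 -0.23
v 1.854 1.554 0.487
v 2.294 0.834 -0.366
v 1.608 1.435 0.351
v 2.082 0.614 -0.384
v 1.396 1.215 0.332
v 1.962 0.354 -0.281
v 1.276 0.954 0.436
v 1.965 0.121 -0.083
v 1.279 0.722 0.634
v 2.091 -0.021 0.157
v 1.405 0.58 0.873
v 2.306 -0.034 0.373
v 1.62 0.567 1.09
v 2.552 0.085 0.509
v 1.866 0.686 1.226
v 2.764 0.305 0.528
v 2.078 0.906 1.244
v 2.884 0.566 0.424
v 2.198 1.166 1.141
v -0.758 1.195 1.486
v 0.656 1.429 2.624
v -0.682 2.404 1.142
v 0.732 2.639 2.28
v -0.012 0.901 0.62
v 1.402 1.136 1.758
v 0.064 2.111 0.276
v 1.478 2.345 1.414
v 0.534 -0.128 -3.128
v 1.425 -0.088 -2.656
v 0.598 -0.273 -1.079
v -0.294 -0.312 -1.552
v 1.285 0.374 -2.675
v 0.457 0.189 -1.099
v 0.972 0.721 -2.799
v 0.144 0.536 -1.222
v 0.558 0.874 -2.998
v -0.269 0.689 -1.421
v 0.14 0.797 -3.227
v -0.688 0.612 -1.65
v -0.189 0.509 -3.433
v -1.017 0.324 -1.856
v -0.352 0.075 -3.569
v -1.179 -0.11 -1.993
v -0.312 -0.406 -3.605
v -1.14 -0.591 -2.028
v -0.078 -0.823 -3.531
v -0.906 -1.008 -1.955
v 0.296 -1.08 -3.365
v -0.532 -1.265 -1.789
v 0.724 -1.119 -3.145
v -0.103 -1.304 -1.568
v 1.109 -0.931 -2.921
v 0.281 -1.116 -1.344
v 1.362 -0.559 -2.744
v 0.535 -0.744 -1.168
v 1.767 -1.283 -0.835
v 2.4 -0.659 0.03
v 3.38 -1.261 -2.03
v 4.013 -0.637 -1.165
v 3.696 -1.821 -0.969
v 2.7 -1.834 -0.231
v 3.08 -0.086 -1.769
v 2.084 -0.099 -1.031
v 3.212 0.081 -0.547
v 3.593 -0.991 -0.053
v 2.187 -0.929 -1.947
v 2.568 -2.001 -1.453
v 1.942 -0.973 -0.297
v 3.838 -0.947 -1.703
v 3.652 -1.643 -1.588
v 4.024 -1.276 -1.079
v 2.118 -1.664 -0.451
v 2.49 -1.297 0.058
v 3.252 -1.98 -0.53
v 3.29 -0.623 -2.058
v 3.662 -0.256 -1.549
v 1.756 -0.644 -0.921
v 2.128 -0.277 -0.412
v 2.528 0.06 -1.47
v 2.791 -0.171 -0.128
v 3.739 -0.158 -0.831
v 3.191 0.166 -1.186
v 2.605 0.158 -0.752
v 3.015 -0.801 0.163
v 3.963 -0.789 -0.54
v 3.777 -1.484 -0.425
v 3.191 -1.492 0.009
v 3.492 -0.367 -0.177
v 1.817 -1.131 -1.46
v 2.765 -1.119 -2.163
v 2.589 -0.428 -2.009
v 2.003 -0.436 -1.575
v 2.041 -1.762 -1.169
v 2.989 -1.749 -1.872
v 3.175 -2.078 -1.248
v 2.589 -2.086 -0.814
v 2.288 -1.553 -1.823
f 2 1 5
f 2 5 3
f 3 5 6
f 3 6 4
f 5 1 7
f 5 7 6
f 6 7 8
f 6 8 4
f 7 1 9
f 7 9 8
f 8 9 10
f 8 10 4
f 9 1 11
f 9 11 10
f 10 11 12
f 10 12 4
f 11 1 13
f 11 13 12
f 12 13 14
f 12 14 4
f 13 1 15
f 13 15 14
f 14 15 16
f 14 16 4
f 15 1 17
f 15 17 16
f 16 17 18
f 16 18 4
f 17 1 19
f 17 19 18
f 18 19 20
f 18 20 4
f 19 1 21
f 19 21 20
f 20 21 22
f 20 22 4
f 21 1 23
f 21 23 22
f 22 23 24
f 22 24 4
f 23 1 25
f 23 25 24
f 24 25 26
f 24 26 4
f 25 1 2
f 25 2 26
f 26 2 3
f 26 3 4
f 28 30 27
f 31 28 27
f 27 30 29
f 29 31 27
f 28 34 30
f 32 28 31
f 32 34 28
f 30 34 29
f 33 31 29
f 29 34 33
f 33 32 31
f 34 32 33
f 36 35 39
f 36 39 37
f 37 39 40
f 37 40 38
f 39 35 41
f 39 41 40
f 40 41 42
f 40 42 38
f 41 35 43
f 41 43 42
f 42 43 44
f 42 44 38
f 43 35 45
f 43 45 44
f 44 45 46
f 44 46 38
f 45 35 47
f 45 47 46
f 46 47 48
f 46 48 38
f 47 35 49
f 47 49 48
f 48 49 50
f 48 50 38
f 49 35 51
f 49 51 50
f 50 51 52
f 50 52 38
f 51 35 53
f 51 53 52
f 52 53 54
f 52 54 38
f 53 35 55
f 53 55 54
f 54 55 56
f 54 56 38
f 55 35 57
f 55 57 56
f 56 57 58
f 56 58 38
f 57 35 59
f 57 59 58
f 58 59 60
f 58 60 38
f 59 35 61
f 59 61 60
f 60 61 62
f 60 62 38
f 61 35 36
f 61 36 62
f 62 36 37
f 62 37 38
f 63 100 79
f 100 74 103
f 79 103 68
f 100 103 79
f 63 79 75
f 79 68 80
f 75 80 64
f 79 80 75
f 63 75 84
f 75 64 85
f 84 85 70
f 75 85 84
f 63 84 96
f 84 70 99
f 96 99 73
f 84 99 96
f 63 96 100
f 96 73 104
f 100 104 74
f 96 104 100
f 64 80 91
f 80 68 94
f 91 94 72
f 80 94 91
f 68 103 81
f 103 74 102
f 81 102 67
f 103 102 81
f 74 104 101
f 104 73 97
f 101 97 65
f 104 97 101
f 73 99 98
f 99 70 86
f 98 86 69
f 99 86 98
f 70 85 90
f 85 64 87
f 90 87 71
f 85 87 90
f 66 92 78
f 92 72 93
f 78 93 67
f 92 93 78
f 66 78 76
f 78 67 77
f 76 77 65
f 78 77 76
f 66 76 83
f 76 65 82
f 83 82 69
f 76 82 83
f 66 83 88
f 83 69 89
f 88 89 71
f 83 89 88
f 66 88 92
f 88 71 95
f 92 95 72
f 88 95 92
f 67 93 81
f 93 72 94
f 81 94 68
f 93 94 81
f 65 77 101
f 77 67 102
f 101 102 74
f 77 102 101
f 69 82 98
f 82 65 97
f 98 97 73
f 82 97 98
f 71 89 90
f 89 69 86
f 90 86 70
f 89 86 90
f 72 95 91
f 95 71 87
f 91 87 64
f 95 87 91



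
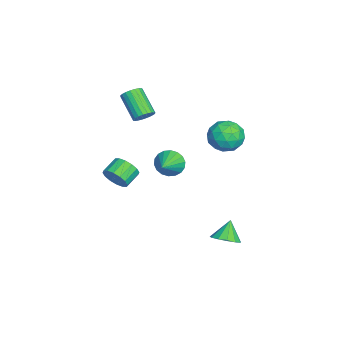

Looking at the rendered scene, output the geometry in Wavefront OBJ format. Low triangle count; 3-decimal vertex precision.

v 2.905 -2.6 0.644
v 3.412 -2.284 1.175
v 2.623 -1.744 1.608
v 2.115 -2.06 1.076
v 3.416 -2.022 0.855
v 2.626 -1.482 1.287
v 3.283 -1.915 0.478
v 2.493 -1.375 0.91
v 3.048 -1.991 0.145
v 2.259 -1.451 0.577
v 2.775 -2.231 -0.054
v 1.986 -1.691 0.378
v 2.537 -2.569 -0.066
v 1.748 -2.029 0.366
v 2.397 -2.916 0.112
v 1.608 -2.376 0.545
v 2.394 -3.178 0.433
v 1.604 -2.638 0.865
v 2.527 -3.285 0.81
v 1.737 -2.745 1.242
v 2.761 -3.209 1.143
v 1.972 -2.669 1.575
v 3.034 -2.969 1.342
v 2.245 -2.429 1.774
v 3.272 -2.631 1.354
v 2.483 -2.091 1.786
v 1.742 0.146 1.172
v 1.98 -0.252 0.459
v 3.158 -0.146 1.808
v 2.083 0.106 0.394
v 2.118 0.472 0.483
v 2.079 0.774 0.709
v 1.973 0.95 1.026
v 1.821 0.968 1.372
v 1.654 0.823 1.678
v 1.503 0.543 1.884
v 1.401 0.185 1.949
v 1.365 -0.181 1.86
v 1.404 -0.482 1.635
v 1.511 -0.659 1.318
v 1.662 -0.677 0.972
v 1.83 -0.531 0.666
v -1.5 -1.456 2.576
v -1.033 -1.474 3.028
v -2.173 -2.263 4.175
v -2.64 -2.244 3.724
v -1.149 -1.235 3.077
v -2.289 -2.024 4.224
v -1.326 -1.034 3.039
v -2.466 -1.823 4.187
v -1.533 -0.906 2.921
v -2.673 -1.695 4.069
v -1.734 -0.873 2.744
v -2.874 -1.662 3.892
v -1.895 -0.941 2.538
v -3.035 -1.73 3.685
v -1.987 -1.098 2.338
v -3.128 -1.886 3.486
v -1.996 -1.316 2.179
v -3.136 -2.105 3.327
v -1.918 -1.559 2.089
v -3.058 -2.348 3.237
v -1.768 -1.784 2.084
v -2.909 -2.573 3.231
v -1.572 -1.952 2.163
v -2.712 -2.741 3.311
v -1.363 -2.034 2.314
v -2.504 -2.823 3.462
v -1.178 -2.017 2.51
v -2.319 -2.805 3.658
v -1.049 -1.902 2.717
v -2.189 -2.691 3.865
v -0.997 -1.71 2.901
v -2.138 -2.499 4.048
v 0.945 3.939 3.439
v 1.712 3.812 2.701
v 0.568 2.248 3.339
v 1.335 2.121 2.601
v 1.599 2.342 3.617
v 1.832 3.387 3.678
v 0.448 2.673 2.362
v 0.681 3.718 2.423
v 1.405 3.029 2.035
v 2.117 2.824 2.811
v 0.163 3.236 3.229
v 0.875 3.031 4.005
v 1.362 4.024 3.078
v 0.918 2.036 2.962
v 1.074 2.166 3.559
v 1.525 2.091 3.125
v 1.432 3.774 3.653
v 1.883 3.699 3.219
v 1.817 2.836 3.758
v 0.397 2.361 2.821
v 0.848 2.286 2.387
v 0.755 3.969 2.915
v 1.206 3.894 2.481
v 0.463 3.224 2.282
v 1.632 3.489 2.253
v 1.411 2.495 2.195
v 0.889 2.819 2.054
v 1.026 3.434 2.09
v 2.051 3.369 2.709
v 1.829 2.375 2.651
v 1.984 2.505 3.248
v 2.121 3.119 3.284
v 1.87 2.908 2.318
v 0.451 3.685 3.389
v 0.229 2.691 3.331
v 0.159 2.941 2.756
v 0.296 3.555 2.792
v 0.869 3.565 3.845
v 0.648 2.571 3.787
v 1.254 2.626 3.95
v 1.391 3.241 3.986
v 0.41 3.152 3.722
v 2.502 3.145 -4.218
v 3.107 2.79 -3.737
v 1.798 3.375 -3.162
v 3.214 3.256 -3.767
v 3.096 3.686 -3.94
v 2.789 3.945 -4.201
v 2.391 3.95 -4.468
v 2.028 3.699 -4.655
v 1.816 3.272 -4.703
v 1.822 2.805 -4.598
v 2.044 2.446 -4.371
v 2.411 2.309 -4.097
v 2.807 2.437 -3.86
f 2 1 5
f 2 5 3
f 3 5 6
f 3 6 4
f 5 1 7
f 5 7 6
f 6 7 8
f 6 8 4
f 7 1 9
f 7 9 8
f 8 9 10
f 8 10 4
f 9 1 11
f 9 11 10
f 10 11 12
f 10 12 4
f 11 1 13
f 11 13 12
f 12 13 14
f 12 14 4
f 13 1 15
f 13 15 14
f 14 15 16
f 14 16 4
f 15 1 17
f 15 17 16
f 16 17 18
f 16 18 4
f 17 1 19
f 17 19 18
f 18 19 20
f 18 20 4
f 19 1 21
f 19 21 20
f 20 21 22
f 20 22 4
f 21 1 23
f 21 23 22
f 22 23 24
f 22 24 4
f 23 1 25
f 23 25 24
f 24 25 26
f 24 26 4
f 25 1 2
f 25 2 26
f 26 2 3
f 26 3 4
f 28 27 30
f 28 30 29
f 30 27 31
f 30 31 29
f 31 27 32
f 31 32 29
f 32 27 33
f 32 33 29
f 33 27 34
f 33 34 29
f 34 27 35
f 34 35 29
f 35 27 36
f 35 36 29
f 36 27 37
f 36 37 29
f 37 27 38
f 37 38 29
f 38 27 39
f 38 39 29
f 39 27 40
f 39 40 29
f 40 27 41
f 40 41 29
f 41 27 42
f 41 42 29
f 42 27 28
f 42 28 29
f 44 43 47
f 44 47 45
f 45 47 48
f 45 48 46
f 47 43 49
f 47 49 48
f 48 49 50
f 48 50 46
f 49 43 51
f 49 51 50
f 50 51 52
f 50 52 46
f 51 43 53
f 51 53 52
f 52 53 54
f 52 54 46
f 53 43 55
f 53 55 54
f 54 55 56
f 54 56 46
f 55 43 57
f 55 57 56
f 56 57 58
f 56 58 46
f 57 43 59
f 57 59 58
f 58 59 60
f 58 60 46
f 59 43 61
f 59 61 60
f 60 61 62
f 60 62 46
f 61 43 63
f 61 63 62
f 62 63 64
f 62 64 46
f 63 43 65
f 63 65 64
f 64 65 66
f 64 66 46
f 65 43 67
f 65 67 66
f 66 67 68
f 66 68 46
f 67 43 69
f 67 69 68
f 68 69 70
f 68 70 46
f 69 43 71
f 69 71 70
f 70 71 72
f 70 72 46
f 71 43 73
f 71 73 72
f 72 73 74
f 72 74 46
f 73 43 44
f 73 44 74
f 74 44 45
f 74 45 46
f 75 112 91
f 112 86 115
f 91 115 80
f 112 115 91
f 75 91 87
f 91 80 92
f 87 92 76
f 91 92 87
f 75 87 96
f 87 76 97
f 96 97 82
f 87 97 96
f 75 96 108
f 96 82 111
f 108 111 85
f 96 111 108
f 75 108 112
f 108 85 116
f 112 116 86
f 108 116 112
f 76 92 103
f 92 80 106
f 103 106 84
f 92 106 103
f 80 115 93
f 115 86 114
f 93 114 79
f 115 114 93
f 86 116 113
f 116 85 109
f 113 109 77
f 116 109 113
f 85 111 110
f 111 82 98
f 110 98 81
f 111 98 110
f 82 97 102
f 97 76 99
f 102 99 83
f 97 99 102
f 78 104 90
f 104 84 105
f 90 105 79
f 104 105 90
f 78 90 88
f 90 79 89
f 88 89 77
f 90 89 88
f 78 88 95
f 88 77 94
f 95 94 81
f 88 94 95
f 78 95 100
f 95 81 101
f 100 101 83
f 95 101 100
f 78 100 104
f 100 83 107
f 104 107 84
f 100 107 104
f 79 105 93
f 105 84 106
f 93 106 80
f 105 106 93
f 77 89 113
f 89 79 114
f 113 114 86
f 89 114 113
f 81 94 110
f 94 77 109
f 110 109 85
f 94 109 110
f 83 101 102
f 101 81 98
f 102 98 82
f 101 98 102
f 84 107 103
f 107 83 99
f 103 99 76
f 107 99 103
f 118 117 120
f 118 120 119
f 120 117 121
f 120 121 119
f 121 117 122
f 121 122 119
f 122 117 123
f 122 123 119
f 123 117 124
f 123 124 119
f 124 117 125
f 124 125 119
f 125 117 126
f 125 126 119
f 126 117 127
f 126 127 119
f 127 117 128
f 127 128 119
f 128 117 129
f 128 129 119
f 129 117 118
f 129 118 119



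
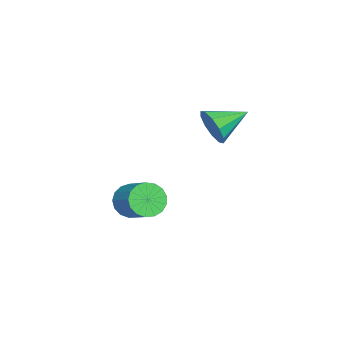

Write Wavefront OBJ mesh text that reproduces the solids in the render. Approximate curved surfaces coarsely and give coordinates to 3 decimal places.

v 2.763 2.427 2.586
v 3.303 2.549 3.442
v 1.617 3.793 3.114
v 3.55 2.926 3.002
v 3.496 3.113 2.402
v 3.162 3.037 1.872
v 2.676 2.729 1.615
v 2.223 2.305 1.729
v 1.977 1.928 2.17
v 2.031 1.741 2.77
v 2.365 1.817 3.299
v 2.851 2.125 3.556
v 2.317 -1.402 -3.102
v 3.081 -1.727 -3.604
v 4.106 -0.682 -2.72
v 3.343 -0.358 -2.218
v 2.929 -1.366 -3.854
v 3.954 -0.322 -2.97
v 2.637 -1.014 -3.931
v 3.662 0.031 -3.047
v 2.272 -0.751 -3.819
v 3.297 0.294 -2.935
v 1.917 -0.637 -3.542
v 2.942 0.408 -2.658
v 1.654 -0.698 -3.165
v 2.679 0.347 -2.281
v 1.543 -0.921 -2.773
v 2.568 0.124 -1.889
v 1.609 -1.254 -2.456
v 2.634 -0.209 -1.572
v 1.838 -1.621 -2.288
v 2.863 -0.576 -1.404
v 2.176 -1.938 -2.306
v 3.202 -0.893 -1.422
v 2.547 -2.132 -2.506
v 3.572 -1.088 -1.622
v 2.866 -2.16 -2.843
v 3.891 -1.115 -1.959
v 3.058 -2.013 -3.239
v 4.083 -0.969 -2.355
f 2 1 4
f 2 4 3
f 4 1 5
f 4 5 3
f 5 1 6
f 5 6 3
f 6 1 7
f 6 7 3
f 7 1 8
f 7 8 3
f 8 1 9
f 8 9 3
f 9 1 10
f 9 10 3
f 10 1 11
f 10 11 3
f 11 1 12
f 11 12 3
f 12 1 2
f 12 2 3
f 14 13 17
f 14 17 15
f 15 17 18
f 15 18 16
f 17 13 19
f 17 19 18
f 18 19 20
f 18 20 16
f 19 13 21
f 19 21 20
f 20 21 22
f 20 22 16
f 21 13 23
f 21 23 22
f 22 23 24
f 22 24 16
f 23 13 25
f 23 25 24
f 24 25 26
f 24 26 16
f 25 13 27
f 25 27 26
f 26 27 28
f 26 28 16
f 27 13 29
f 27 29 28
f 28 29 30
f 28 30 16
f 29 13 31
f 29 31 30
f 30 31 32
f 30 32 16
f 31 13 33
f 31 33 32
f 32 33 34
f 32 34 16
f 33 13 35
f 33 35 34
f 34 35 36
f 34 36 16
f 35 13 37
f 35 37 36
f 36 37 38
f 36 38 16
f 37 13 39
f 37 39 38
f 38 39 40
f 38 40 16
f 39 13 14
f 39 14 40
f 40 14 15
f 40 15 16



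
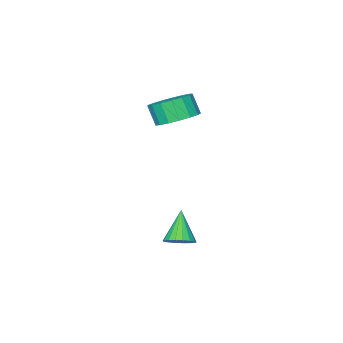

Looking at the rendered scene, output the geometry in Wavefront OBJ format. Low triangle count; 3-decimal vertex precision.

v 0.903 -2.46 3.488
v 1.458 -1.679 3.942
v 1.452 -2.26 4.947
v 0.897 -3.04 4.492
v 0.974 -1.544 4.017
v 0.969 -2.125 5.022
v 0.475 -1.619 3.971
v 0.469 -2.2 4.976
v 0.073 -1.887 3.814
v 0.067 -2.467 4.819
v -0.138 -2.285 3.583
v -0.144 -2.866 4.587
v -0.111 -2.724 3.329
v -0.117 -3.305 4.334
v 0.148 -3.102 3.112
v 0.142 -3.683 4.117
v 0.58 -3.333 2.981
v 0.575 -3.914 3.985
v 1.087 -3.364 2.966
v 1.081 -3.945 3.97
v 1.551 -3.188 3.071
v 1.545 -3.768 4.075
v 1.866 -2.845 3.271
v 1.861 -3.425 4.275
v 1.961 -2.413 3.521
v 1.956 -2.994 4.525
v 1.814 -1.993 3.763
v 1.808 -2.573 4.767
v 3.467 0.692 -1.87
v 4.113 0.425 -1.659
v 2.713 -0.092 -0.55
v 4.096 0.708 -1.501
v 3.955 0.988 -1.415
v 3.717 1.209 -1.42
v 3.429 1.328 -1.514
v 3.149 1.32 -1.678
v 2.932 1.188 -1.881
v 2.821 0.958 -2.081
v 2.837 0.675 -2.239
v 2.979 0.395 -2.325
v 3.217 0.174 -2.32
v 3.504 0.056 -2.226
v 3.784 0.063 -2.062
v 4.002 0.195 -1.859
f 2 1 5
f 2 5 3
f 3 5 6
f 3 6 4
f 5 1 7
f 5 7 6
f 6 7 8
f 6 8 4
f 7 1 9
f 7 9 8
f 8 9 10
f 8 10 4
f 9 1 11
f 9 11 10
f 10 11 12
f 10 12 4
f 11 1 13
f 11 13 12
f 12 13 14
f 12 14 4
f 13 1 15
f 13 15 14
f 14 15 16
f 14 16 4
f 15 1 17
f 15 17 16
f 16 17 18
f 16 18 4
f 17 1 19
f 17 19 18
f 18 19 20
f 18 20 4
f 19 1 21
f 19 21 20
f 20 21 22
f 20 22 4
f 21 1 23
f 21 23 22
f 22 23 24
f 22 24 4
f 23 1 25
f 23 25 24
f 24 25 26
f 24 26 4
f 25 1 27
f 25 27 26
f 26 27 28
f 26 28 4
f 27 1 2
f 27 2 28
f 28 2 3
f 28 3 4
f 30 29 32
f 30 32 31
f 32 29 33
f 32 33 31
f 33 29 34
f 33 34 31
f 34 29 35
f 34 35 31
f 35 29 36
f 35 36 31
f 36 29 37
f 36 37 31
f 37 29 38
f 37 38 31
f 38 29 39
f 38 39 31
f 39 29 40
f 39 40 31
f 40 29 41
f 40 41 31
f 41 29 42
f 41 42 31
f 42 29 43
f 42 43 31
f 43 29 44
f 43 44 31
f 44 29 30
f 44 30 31



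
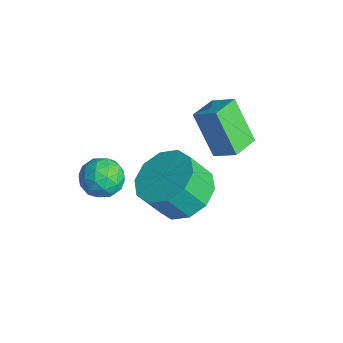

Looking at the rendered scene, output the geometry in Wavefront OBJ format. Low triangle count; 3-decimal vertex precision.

v -2.074 -0.165 1.419
v -1.665 -0.708 1.484
v -2.935 -0.772 1.756
v -2.526 -1.315 1.821
v -2.461 -0.786 2.248
v -1.929 -0.41 2.04
v -2.671 -1.07 1.2
v -2.139 -0.694 0.992
v -2.034 -1.268 1.349
v -1.904 -1.092 1.997
v -2.696 -0.388 1.243
v -2.566 -0.212 1.891
v -1.794 -0.383 1.422
v -2.806 -1.097 1.818
v -2.768 -0.785 2.069
v -2.528 -1.105 2.107
v -1.949 -0.208 1.749
v -1.709 -0.528 1.787
v -2.177 -0.573 2.236
v -2.891 -0.952 1.453
v -2.651 -1.272 1.491
v -2.072 -0.375 1.133
v -1.832 -0.695 1.171
v -2.423 -0.907 1.004
v -1.77 -1.032 1.381
v -2.277 -1.388 1.579
v -2.362 -1.244 1.214
v -2.049 -1.023 1.092
v -1.694 -0.928 1.762
v -2.2 -1.285 1.96
v -2.162 -0.974 2.211
v -1.849 -0.753 2.088
v -1.911 -1.257 1.682
v -2.4 -0.195 1.28
v -2.906 -0.552 1.478
v -2.751 -0.727 1.152
v -2.438 -0.506 1.029
v -2.323 -0.092 1.661
v -2.83 -0.448 1.859
v -2.551 -0.457 2.148
v -2.238 -0.236 2.026
v -2.689 -0.223 1.558
v -1.602 1.668 4.128
v -1.033 2.066 4.564
v -2.05 2.45 4
v -1.481 2.848 4.436
v -0.819 1.912 2.884
v -0.25 2.31 3.32
v -1.267 2.694 2.756
v -0.698 3.092 3.192
v 0.24 0.586 2.896
v 1.101 0.771 3.127
v 0.98 0.199 4.035
v 0.12 0.014 3.804
v 0.773 1.176 3.339
v 0.652 0.604 4.247
v 0.242 1.356 3.381
v 0.121 0.784 4.289
v -0.29 1.241 3.238
v -0.411 0.669 4.146
v -0.619 0.877 2.965
v -0.74 0.305 3.873
v -0.62 0.401 2.665
v -0.741 -0.171 3.573
v -0.292 -0.004 2.453
v -0.413 -0.576 3.361
v 0.239 -0.184 2.411
v 0.118 -0.756 3.319
v 0.771 -0.069 2.554
v 0.65 -0.641 3.462
v 1.1 0.295 2.827
v 0.979 -0.277 3.735
f 1 38 17
f 38 12 41
f 17 41 6
f 38 41 17
f 1 17 13
f 17 6 18
f 13 18 2
f 17 18 13
f 1 13 22
f 13 2 23
f 22 23 8
f 13 23 22
f 1 22 34
f 22 8 37
f 34 37 11
f 22 37 34
f 1 34 38
f 34 11 42
f 38 42 12
f 34 42 38
f 2 18 29
f 18 6 32
f 29 32 10
f 18 32 29
f 6 41 19
f 41 12 40
f 19 40 5
f 41 40 19
f 12 42 39
f 42 11 35
f 39 35 3
f 42 35 39
f 11 37 36
f 37 8 24
f 36 24 7
f 37 24 36
f 8 23 28
f 23 2 25
f 28 25 9
f 23 25 28
f 4 30 16
f 30 10 31
f 16 31 5
f 30 31 16
f 4 16 14
f 16 5 15
f 14 15 3
f 16 15 14
f 4 14 21
f 14 3 20
f 21 20 7
f 14 20 21
f 4 21 26
f 21 7 27
f 26 27 9
f 21 27 26
f 4 26 30
f 26 9 33
f 30 33 10
f 26 33 30
f 5 31 19
f 31 10 32
f 19 32 6
f 31 32 19
f 3 15 39
f 15 5 40
f 39 40 12
f 15 40 39
f 7 20 36
f 20 3 35
f 36 35 11
f 20 35 36
f 9 27 28
f 27 7 24
f 28 24 8
f 27 24 28
f 10 33 29
f 33 9 25
f 29 25 2
f 33 25 29
f 44 46 43
f 47 44 43
f 43 46 45
f 45 47 43
f 44 50 46
f 48 44 47
f 48 50 44
f 46 50 45
f 49 47 45
f 45 50 49
f 49 48 47
f 50 48 49
f 52 51 55
f 52 55 53
f 53 55 56
f 53 56 54
f 55 51 57
f 55 57 56
f 56 57 58
f 56 58 54
f 57 51 59
f 57 59 58
f 58 59 60
f 58 60 54
f 59 51 61
f 59 61 60
f 60 61 62
f 60 62 54
f 61 51 63
f 61 63 62
f 62 63 64
f 62 64 54
f 63 51 65
f 63 65 64
f 64 65 66
f 64 66 54
f 65 51 67
f 65 67 66
f 66 67 68
f 66 68 54
f 67 51 69
f 67 69 68
f 68 69 70
f 68 70 54
f 69 51 71
f 69 71 70
f 70 71 72
f 70 72 54
f 71 51 52
f 71 52 72
f 72 52 53
f 72 53 54



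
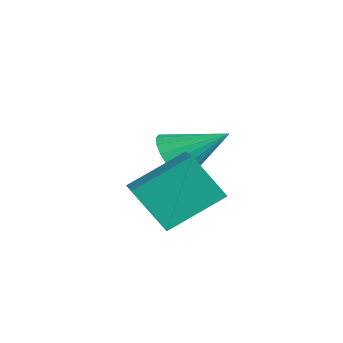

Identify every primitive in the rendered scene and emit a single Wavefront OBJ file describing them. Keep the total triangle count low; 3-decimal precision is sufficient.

v 0.323 -5.263 -1.181
v 0.509 -3.539 -0.224
v -0.519 -4.994 -1.501
v -0.333 -3.271 -0.544
v 1.053 -4.589 -2.536
v 1.239 -2.866 -1.579
v 0.211 -4.321 -2.856
v 0.397 -2.597 -1.899
v -2.577 -2.482 -2.148
v -2.161 -3.105 -1.633
v -1.763 -1.098 -1.132
v -1.895 -3.043 -1.931
v -1.764 -2.869 -2.273
v -1.794 -2.619 -2.59
v -1.979 -2.341 -2.819
v -2.283 -2.092 -2.915
v -2.645 -1.919 -2.86
v -2.994 -1.858 -2.663
v -3.26 -1.92 -2.364
v -3.391 -2.094 -2.023
v -3.361 -2.345 -1.706
v -3.176 -2.622 -1.477
v -2.872 -2.872 -1.38
v -2.51 -3.044 -1.436
f 2 4 1
f 5 2 1
f 1 4 3
f 3 5 1
f 2 8 4
f 6 2 5
f 6 8 2
f 4 8 3
f 7 5 3
f 3 8 7
f 7 6 5
f 8 6 7
f 10 9 12
f 10 12 11
f 12 9 13
f 12 13 11
f 13 9 14
f 13 14 11
f 14 9 15
f 14 15 11
f 15 9 16
f 15 16 11
f 16 9 17
f 16 17 11
f 17 9 18
f 17 18 11
f 18 9 19
f 18 19 11
f 19 9 20
f 19 20 11
f 20 9 21
f 20 21 11
f 21 9 22
f 21 22 11
f 22 9 23
f 22 23 11
f 23 9 24
f 23 24 11
f 24 9 10
f 24 10 11



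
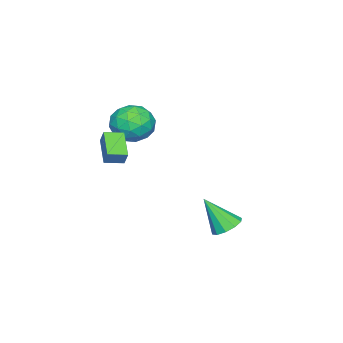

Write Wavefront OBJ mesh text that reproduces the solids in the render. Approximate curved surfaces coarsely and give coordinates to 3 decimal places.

v 3.7 3.005 -3.098
v 4.218 2.521 -3.489
v 3.92 1.935 -1.482
v 4.481 2.892 -3.279
v 4.446 3.306 -3
v 4.125 3.605 -2.758
v 3.642 3.675 -2.646
v 3.181 3.489 -2.707
v 2.919 3.118 -2.916
v 2.954 2.704 -3.195
v 3.275 2.405 -3.437
v 3.758 2.335 -3.549
v 2.11 -3.297 0.189
v 2.32 -2.983 0.906
v 3.302 -2.451 -0.532
v 3.512 -2.137 0.184
v 2.728 -4.043 0.336
v 2.938 -3.729 1.052
v 3.92 -3.197 -0.386
v 4.13 -2.883 0.331
v 1.695 -1.945 1.737
v 2.636 -2.485 1.278
v 0.584 -3.375 1.142
v 1.525 -3.915 0.683
v 1.409 -3.826 1.852
v 2.095 -2.942 2.219
v 1.125 -2.918 0.201
v 1.811 -2.034 0.568
v 2.283 -3.086 0.329
v 2.459 -3.647 1.349
v 0.761 -2.213 1.071
v 0.937 -2.774 2.091
v 2.263 -2.09 1.56
v 0.957 -3.77 0.86
v 0.889 -3.718 1.547
v 1.442 -4.035 1.277
v 1.945 -2.358 2.113
v 2.498 -2.676 1.843
v 1.777 -3.464 2.18
v 0.722 -3.184 0.577
v 1.275 -3.502 0.307
v 1.778 -1.825 1.143
v 2.331 -2.142 0.873
v 1.443 -2.396 0.24
v 2.609 -2.76 0.732
v 1.956 -3.601 0.382
v 1.721 -3.015 0.099
v 2.124 -2.495 0.315
v 2.712 -3.09 1.332
v 2.059 -3.93 0.982
v 1.991 -3.878 1.669
v 2.394 -3.359 1.885
v 2.505 -3.443 0.774
v 1.161 -1.93 1.438
v 0.508 -2.77 1.088
v 0.826 -2.501 0.535
v 1.229 -1.982 0.751
v 1.264 -2.259 2.038
v 0.611 -3.1 1.688
v 1.096 -3.365 2.105
v 1.499 -2.845 2.321
v 0.715 -2.417 1.646
f 2 1 4
f 2 4 3
f 4 1 5
f 4 5 3
f 5 1 6
f 5 6 3
f 6 1 7
f 6 7 3
f 7 1 8
f 7 8 3
f 8 1 9
f 8 9 3
f 9 1 10
f 9 10 3
f 10 1 11
f 10 11 3
f 11 1 12
f 11 12 3
f 12 1 2
f 12 2 3
f 14 16 13
f 17 14 13
f 13 16 15
f 15 17 13
f 14 20 16
f 18 14 17
f 18 20 14
f 16 20 15
f 19 17 15
f 15 20 19
f 19 18 17
f 20 18 19
f 21 58 37
f 58 32 61
f 37 61 26
f 58 61 37
f 21 37 33
f 37 26 38
f 33 38 22
f 37 38 33
f 21 33 42
f 33 22 43
f 42 43 28
f 33 43 42
f 21 42 54
f 42 28 57
f 54 57 31
f 42 57 54
f 21 54 58
f 54 31 62
f 58 62 32
f 54 62 58
f 22 38 49
f 38 26 52
f 49 52 30
f 38 52 49
f 26 61 39
f 61 32 60
f 39 60 25
f 61 60 39
f 32 62 59
f 62 31 55
f 59 55 23
f 62 55 59
f 31 57 56
f 57 28 44
f 56 44 27
f 57 44 56
f 28 43 48
f 43 22 45
f 48 45 29
f 43 45 48
f 24 50 36
f 50 30 51
f 36 51 25
f 50 51 36
f 24 36 34
f 36 25 35
f 34 35 23
f 36 35 34
f 24 34 41
f 34 23 40
f 41 40 27
f 34 40 41
f 24 41 46
f 41 27 47
f 46 47 29
f 41 47 46
f 24 46 50
f 46 29 53
f 50 53 30
f 46 53 50
f 25 51 39
f 51 30 52
f 39 52 26
f 51 52 39
f 23 35 59
f 35 25 60
f 59 60 32
f 35 60 59
f 27 40 56
f 40 23 55
f 56 55 31
f 40 55 56
f 29 47 48
f 47 27 44
f 48 44 28
f 47 44 48
f 30 53 49
f 53 29 45
f 49 45 22
f 53 45 49



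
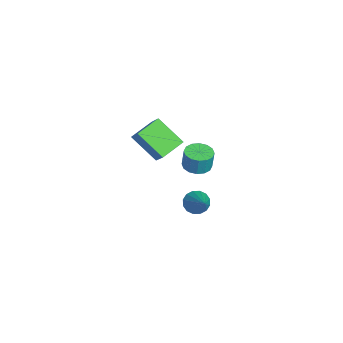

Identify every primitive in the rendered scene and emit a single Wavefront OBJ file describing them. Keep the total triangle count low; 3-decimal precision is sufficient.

v 0.213 0.456 -1.419
v 0.692 1.062 -1.525
v 0.827 1.15 -0.407
v 0.347 0.544 -0.301
v 0.324 1.224 -1.493
v 0.459 1.313 -0.375
v -0.074 1.181 -1.442
v 0.061 1.269 -0.324
v -0.395 0.943 -1.384
v -0.26 1.032 -0.266
v -0.554 0.575 -1.336
v -0.419 0.663 -0.218
v -0.507 0.175 -1.31
v -0.372 0.263 -0.192
v -0.267 -0.15 -1.313
v -0.132 -0.062 -0.195
v 0.101 -0.313 -1.345
v 0.236 -0.224 -0.227
v 0.499 -0.269 -1.396
v 0.634 -0.181 -0.278
v 0.82 -0.032 -1.454
v 0.955 0.057 -0.336
v 0.979 0.337 -1.502
v 1.114 0.425 -0.384
v 0.932 0.737 -1.528
v 1.067 0.825 -0.41
v 2.982 0.066 -2.075
v 3.309 -0.46 -2.422
v 4.598 0.274 -0.865
v 3.404 -0.154 -2.601
v 3.386 0.211 -2.64
v 3.26 0.537 -2.528
v 3.059 0.737 -2.294
v 2.838 0.758 -2.001
v 2.655 0.593 -1.728
v 2.559 0.287 -1.548
v 2.577 -0.078 -1.51
v 2.703 -0.405 -1.622
v 2.904 -0.605 -1.856
v 3.126 -0.625 -2.149
v -3.145 -2.577 -1.5
v -2.136 -2.332 -0.488
v -3.935 -1.406 -0.994
v -2.926 -1.162 0.018
v -2.174 -1.378 -2.758
v -1.165 -1.134 -1.746
v -2.964 -0.208 -2.252
v -1.955 0.037 -1.24
f 2 1 5
f 2 5 3
f 3 5 6
f 3 6 4
f 5 1 7
f 5 7 6
f 6 7 8
f 6 8 4
f 7 1 9
f 7 9 8
f 8 9 10
f 8 10 4
f 9 1 11
f 9 11 10
f 10 11 12
f 10 12 4
f 11 1 13
f 11 13 12
f 12 13 14
f 12 14 4
f 13 1 15
f 13 15 14
f 14 15 16
f 14 16 4
f 15 1 17
f 15 17 16
f 16 17 18
f 16 18 4
f 17 1 19
f 17 19 18
f 18 19 20
f 18 20 4
f 19 1 21
f 19 21 20
f 20 21 22
f 20 22 4
f 21 1 23
f 21 23 22
f 22 23 24
f 22 24 4
f 23 1 25
f 23 25 24
f 24 25 26
f 24 26 4
f 25 1 2
f 25 2 26
f 26 2 3
f 26 3 4
f 28 27 30
f 28 30 29
f 30 27 31
f 30 31 29
f 31 27 32
f 31 32 29
f 32 27 33
f 32 33 29
f 33 27 34
f 33 34 29
f 34 27 35
f 34 35 29
f 35 27 36
f 35 36 29
f 36 27 37
f 36 37 29
f 37 27 38
f 37 38 29
f 38 27 39
f 38 39 29
f 39 27 40
f 39 40 29
f 40 27 28
f 40 28 29
f 42 44 41
f 45 42 41
f 41 44 43
f 43 45 41
f 42 48 44
f 46 42 45
f 46 48 42
f 44 48 43
f 47 45 43
f 43 48 47
f 47 46 45
f 48 46 47

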